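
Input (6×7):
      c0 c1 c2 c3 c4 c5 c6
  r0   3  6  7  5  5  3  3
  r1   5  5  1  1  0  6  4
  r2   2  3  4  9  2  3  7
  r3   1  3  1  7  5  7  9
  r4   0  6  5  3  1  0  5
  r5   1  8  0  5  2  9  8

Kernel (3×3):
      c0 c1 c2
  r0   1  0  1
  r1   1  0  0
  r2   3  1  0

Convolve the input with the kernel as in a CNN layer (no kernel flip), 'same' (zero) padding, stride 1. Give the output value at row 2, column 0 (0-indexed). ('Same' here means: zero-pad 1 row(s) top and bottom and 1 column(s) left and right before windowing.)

6

The receptive field on the zero-padded input at this output position is [0 5 5 / 0 2 3 / 0 1 3]. Elementwise product with the kernel and sum: 0·1 + 5·1 + 0·1 + 0·3 + 1·1.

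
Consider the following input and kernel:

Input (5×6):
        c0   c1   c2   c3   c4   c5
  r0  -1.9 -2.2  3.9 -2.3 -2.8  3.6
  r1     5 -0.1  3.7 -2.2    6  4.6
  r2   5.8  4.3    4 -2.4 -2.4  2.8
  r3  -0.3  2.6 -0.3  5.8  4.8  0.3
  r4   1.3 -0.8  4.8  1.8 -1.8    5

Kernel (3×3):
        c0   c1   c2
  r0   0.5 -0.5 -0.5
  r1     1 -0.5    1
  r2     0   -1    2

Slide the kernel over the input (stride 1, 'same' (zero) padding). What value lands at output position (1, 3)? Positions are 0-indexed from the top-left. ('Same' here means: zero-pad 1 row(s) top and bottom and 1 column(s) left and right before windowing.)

12.9

The receptive field on the zero-padded input at this output position is [3.9 -2.3 -2.8 / 3.7 -2.2 6 / 4 -2.4 -2.4]. Elementwise product with the kernel and sum: 3.9·0.5 + -2.3·-0.5 + -2.8·-0.5 + 3.7·1 + -2.2·-0.5 + 6·1 + -2.4·-1 + -2.4·2.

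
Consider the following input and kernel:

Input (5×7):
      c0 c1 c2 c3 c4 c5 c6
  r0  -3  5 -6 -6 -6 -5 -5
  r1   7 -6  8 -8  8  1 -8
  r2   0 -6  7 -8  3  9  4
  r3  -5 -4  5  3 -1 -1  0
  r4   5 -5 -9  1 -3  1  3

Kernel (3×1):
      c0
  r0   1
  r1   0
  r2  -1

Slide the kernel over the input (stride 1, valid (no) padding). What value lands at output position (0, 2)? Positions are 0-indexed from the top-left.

The receptive field on the input at this output position is [-6 / 8 / 7]. Elementwise product with the kernel and sum: -6·1 + 7·-1.

-13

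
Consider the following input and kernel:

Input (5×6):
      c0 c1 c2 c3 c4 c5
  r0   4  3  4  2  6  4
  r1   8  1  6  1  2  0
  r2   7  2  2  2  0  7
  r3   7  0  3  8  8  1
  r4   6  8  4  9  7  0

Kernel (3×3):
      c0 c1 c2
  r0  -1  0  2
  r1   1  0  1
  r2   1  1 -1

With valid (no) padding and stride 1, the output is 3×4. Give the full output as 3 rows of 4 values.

Output[0,0]: The receptive field on the input at this output position is [4 3 4 / 8 1 6 / 7 2 2]. Elementwise product with the kernel and sum: 4·-1 + 4·2 + 8·1 + 6·1 + 7·1 + 2·1 + 2·-1.

25 5 20 2
17 0 3 23
17 13 15 37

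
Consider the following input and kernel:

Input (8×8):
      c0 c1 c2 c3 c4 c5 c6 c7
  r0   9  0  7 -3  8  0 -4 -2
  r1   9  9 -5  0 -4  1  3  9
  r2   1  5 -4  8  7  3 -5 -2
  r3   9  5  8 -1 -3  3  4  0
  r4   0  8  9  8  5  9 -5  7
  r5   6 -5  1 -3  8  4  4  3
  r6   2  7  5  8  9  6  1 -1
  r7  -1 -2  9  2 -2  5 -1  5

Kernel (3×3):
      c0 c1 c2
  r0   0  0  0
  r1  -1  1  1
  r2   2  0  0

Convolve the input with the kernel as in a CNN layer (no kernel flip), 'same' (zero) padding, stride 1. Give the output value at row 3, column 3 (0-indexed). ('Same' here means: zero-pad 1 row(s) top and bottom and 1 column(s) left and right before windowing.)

6

The receptive field on the zero-padded input at this output position is [-4 8 7 / 8 -1 -3 / 9 8 5]. Elementwise product with the kernel and sum: 8·-1 + -1·1 + -3·1 + 9·2.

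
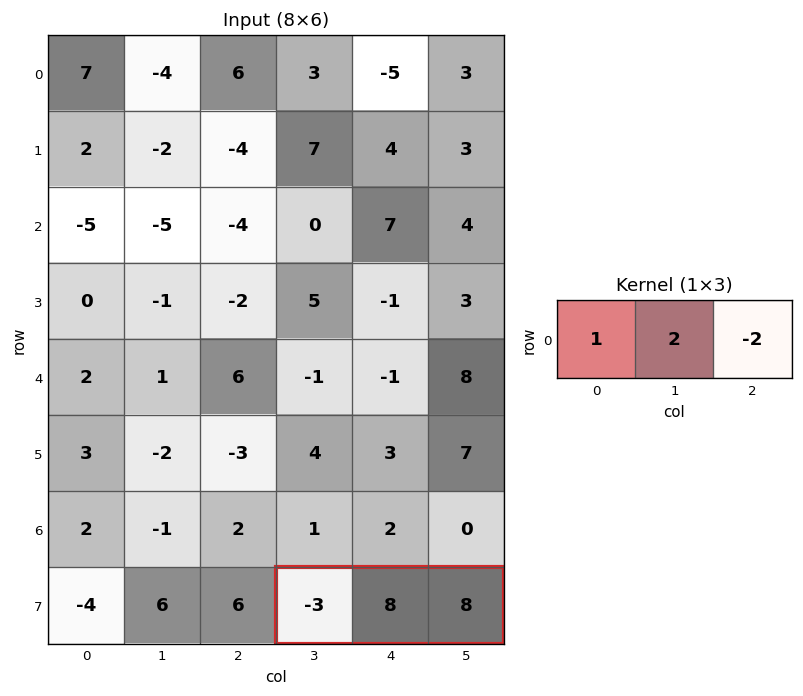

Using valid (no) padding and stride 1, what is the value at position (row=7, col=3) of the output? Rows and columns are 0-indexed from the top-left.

-3

The receptive field on the input at this output position is [-3 8 8]. Elementwise product with the kernel and sum: -3·1 + 8·2 + 8·-2.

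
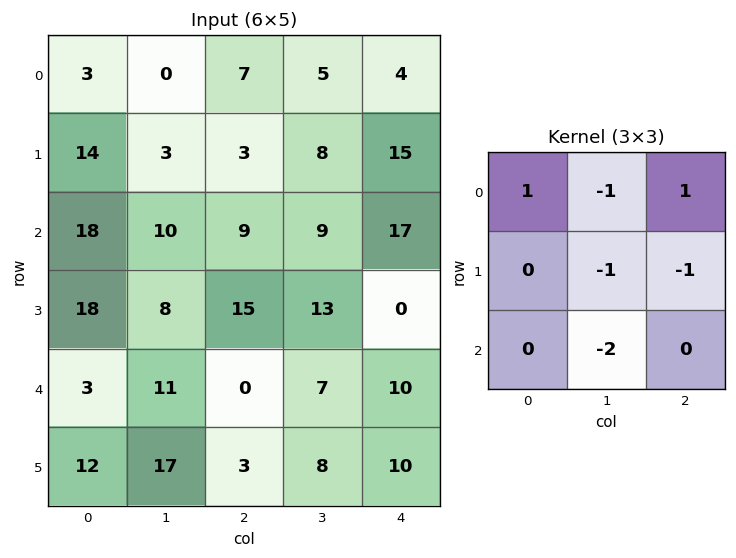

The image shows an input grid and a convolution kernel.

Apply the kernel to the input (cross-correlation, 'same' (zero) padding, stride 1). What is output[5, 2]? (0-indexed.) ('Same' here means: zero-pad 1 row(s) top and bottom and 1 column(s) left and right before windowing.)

The receptive field on the zero-padded input at this output position is [11 0 7 / 17 3 8 / 0 0 0]. Elementwise product with the kernel and sum: 11·1 + 0·-1 + 7·1 + 3·-1 + 8·-1 + 0·-2.

7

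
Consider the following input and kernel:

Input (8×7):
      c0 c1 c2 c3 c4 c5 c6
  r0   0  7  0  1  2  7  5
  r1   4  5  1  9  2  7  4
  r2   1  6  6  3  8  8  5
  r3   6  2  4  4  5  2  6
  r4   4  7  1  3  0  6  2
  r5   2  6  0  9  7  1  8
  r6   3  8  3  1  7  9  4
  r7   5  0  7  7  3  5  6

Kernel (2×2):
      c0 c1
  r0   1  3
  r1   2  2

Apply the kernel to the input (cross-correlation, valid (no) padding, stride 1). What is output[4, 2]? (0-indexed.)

28

The receptive field on the input at this output position is [1 3 / 0 9]. Elementwise product with the kernel and sum: 1·1 + 3·3 + 0·2 + 9·2.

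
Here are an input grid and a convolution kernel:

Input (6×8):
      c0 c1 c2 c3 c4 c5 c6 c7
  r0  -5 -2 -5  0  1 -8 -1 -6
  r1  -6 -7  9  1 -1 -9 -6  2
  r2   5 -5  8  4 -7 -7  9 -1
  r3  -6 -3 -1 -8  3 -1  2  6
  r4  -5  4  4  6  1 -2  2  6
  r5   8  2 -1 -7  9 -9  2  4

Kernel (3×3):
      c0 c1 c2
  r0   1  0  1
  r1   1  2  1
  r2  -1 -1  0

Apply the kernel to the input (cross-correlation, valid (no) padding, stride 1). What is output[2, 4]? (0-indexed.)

6

The receptive field on the input at this output position is [-7 -7 9 / 3 -1 2 / 1 -2 2]. Elementwise product with the kernel and sum: -7·1 + 9·1 + 3·1 + -1·2 + 2·1 + 1·-1 + -2·-1.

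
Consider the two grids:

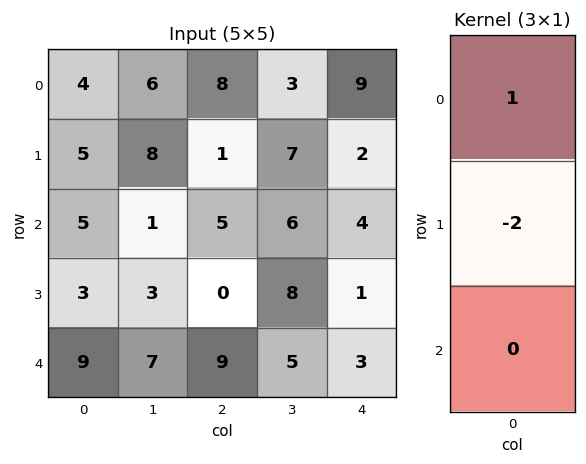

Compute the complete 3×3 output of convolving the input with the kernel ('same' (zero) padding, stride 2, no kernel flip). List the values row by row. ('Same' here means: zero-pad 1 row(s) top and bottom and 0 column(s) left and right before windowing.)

Output[0,0]: The receptive field on the zero-padded input at this output position is [0 / 4 / 5]. Elementwise product with the kernel and sum: 0·1 + 4·-2.
Output[0,1]: The receptive field on the zero-padded input at this output position is [0 / 8 / 1]. Elementwise product with the kernel and sum: 0·1 + 8·-2.

-8 -16 -18
-5 -9 -6
-15 -18 -5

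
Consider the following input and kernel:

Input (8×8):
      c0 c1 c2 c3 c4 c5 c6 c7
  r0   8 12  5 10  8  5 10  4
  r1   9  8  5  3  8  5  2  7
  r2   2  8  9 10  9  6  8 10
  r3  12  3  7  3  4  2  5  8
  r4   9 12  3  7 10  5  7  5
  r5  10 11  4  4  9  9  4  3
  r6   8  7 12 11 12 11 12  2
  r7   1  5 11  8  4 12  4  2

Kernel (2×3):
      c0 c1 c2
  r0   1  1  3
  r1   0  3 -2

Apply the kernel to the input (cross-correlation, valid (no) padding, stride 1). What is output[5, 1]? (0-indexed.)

The receptive field on the input at this output position is [11 4 4 / 7 12 11]. Elementwise product with the kernel and sum: 11·1 + 4·1 + 4·3 + 12·3 + 11·-2.

41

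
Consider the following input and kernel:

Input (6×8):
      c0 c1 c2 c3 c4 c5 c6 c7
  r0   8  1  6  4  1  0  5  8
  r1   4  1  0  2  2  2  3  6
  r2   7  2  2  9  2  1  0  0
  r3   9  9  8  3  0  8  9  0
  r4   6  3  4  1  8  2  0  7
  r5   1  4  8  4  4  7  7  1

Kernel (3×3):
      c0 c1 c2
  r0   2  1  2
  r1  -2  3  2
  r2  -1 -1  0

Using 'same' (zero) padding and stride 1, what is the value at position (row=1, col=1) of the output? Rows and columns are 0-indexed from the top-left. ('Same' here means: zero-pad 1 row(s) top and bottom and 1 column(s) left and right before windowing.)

The receptive field on the zero-padded input at this output position is [8 1 6 / 4 1 0 / 7 2 2]. Elementwise product with the kernel and sum: 8·2 + 1·1 + 6·2 + 4·-2 + 1·3 + 0·2 + 7·-1 + 2·-1.

15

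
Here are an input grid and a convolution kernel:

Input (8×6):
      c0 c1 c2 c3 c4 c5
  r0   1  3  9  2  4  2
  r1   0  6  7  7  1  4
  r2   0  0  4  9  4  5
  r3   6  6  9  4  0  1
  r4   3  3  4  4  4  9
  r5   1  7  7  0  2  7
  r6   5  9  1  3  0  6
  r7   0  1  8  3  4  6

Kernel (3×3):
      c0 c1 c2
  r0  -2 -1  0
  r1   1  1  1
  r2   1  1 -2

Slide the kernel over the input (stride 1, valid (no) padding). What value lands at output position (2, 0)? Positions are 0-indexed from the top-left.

19

The receptive field on the input at this output position is [0 0 4 / 6 6 9 / 3 3 4]. Elementwise product with the kernel and sum: 0·-2 + 0·-1 + 6·1 + 6·1 + 9·1 + 3·1 + 3·1 + 4·-2.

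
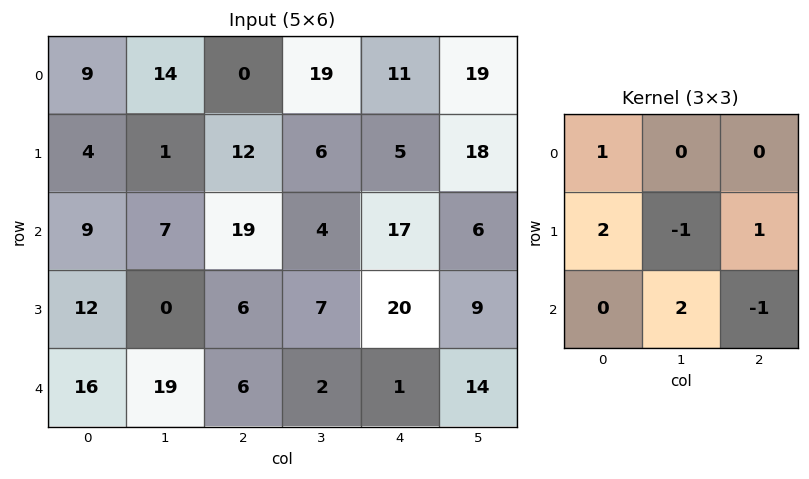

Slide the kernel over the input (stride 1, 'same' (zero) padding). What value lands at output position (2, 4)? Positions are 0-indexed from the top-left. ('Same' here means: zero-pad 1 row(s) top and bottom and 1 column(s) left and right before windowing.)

The receptive field on the zero-padded input at this output position is [6 5 18 / 4 17 6 / 7 20 9]. Elementwise product with the kernel and sum: 6·1 + 4·2 + 17·-1 + 6·1 + 20·2 + 9·-1.

34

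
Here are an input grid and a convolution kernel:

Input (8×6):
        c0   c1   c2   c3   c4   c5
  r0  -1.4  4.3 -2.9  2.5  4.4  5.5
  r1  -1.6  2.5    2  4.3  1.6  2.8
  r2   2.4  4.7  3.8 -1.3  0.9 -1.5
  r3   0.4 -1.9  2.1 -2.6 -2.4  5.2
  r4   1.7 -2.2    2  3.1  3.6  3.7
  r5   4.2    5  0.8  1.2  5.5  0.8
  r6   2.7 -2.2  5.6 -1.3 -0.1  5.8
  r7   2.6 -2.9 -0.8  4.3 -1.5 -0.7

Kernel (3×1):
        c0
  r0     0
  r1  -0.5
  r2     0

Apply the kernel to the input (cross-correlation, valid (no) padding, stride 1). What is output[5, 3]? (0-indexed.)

0.65

The receptive field on the input at this output position is [1.2 / -1.3 / 4.3]. Elementwise product with the kernel and sum: -1.3·-0.5.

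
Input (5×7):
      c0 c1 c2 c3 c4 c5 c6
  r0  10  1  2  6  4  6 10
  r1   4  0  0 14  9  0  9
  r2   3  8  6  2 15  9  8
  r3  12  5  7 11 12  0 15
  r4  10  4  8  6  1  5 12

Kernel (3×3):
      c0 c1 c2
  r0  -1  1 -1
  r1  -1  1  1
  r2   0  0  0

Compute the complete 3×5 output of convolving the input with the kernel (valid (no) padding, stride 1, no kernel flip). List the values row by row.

-15 9 23 -13 -8
7 -14 16 17 -16
-1 9 -3 5 -11

Output[0,0]: The receptive field on the input at this output position is [10 1 2 / 4 0 0 / 3 8 6]. Elementwise product with the kernel and sum: 10·-1 + 1·1 + 2·-1 + 4·-1 + 0·1 + 0·1.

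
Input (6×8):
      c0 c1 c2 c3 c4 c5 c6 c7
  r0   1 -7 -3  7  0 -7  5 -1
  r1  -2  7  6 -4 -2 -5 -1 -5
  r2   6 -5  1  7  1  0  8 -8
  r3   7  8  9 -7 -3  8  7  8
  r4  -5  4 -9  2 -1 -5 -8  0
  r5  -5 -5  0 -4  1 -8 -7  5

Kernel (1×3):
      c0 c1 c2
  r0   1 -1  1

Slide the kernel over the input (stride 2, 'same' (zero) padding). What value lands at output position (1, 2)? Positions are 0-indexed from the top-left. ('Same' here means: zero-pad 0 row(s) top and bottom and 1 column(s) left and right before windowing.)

The receptive field on the zero-padded input at this output position is [7 1 0]. Elementwise product with the kernel and sum: 7·1 + 1·-1 + 0·1.

6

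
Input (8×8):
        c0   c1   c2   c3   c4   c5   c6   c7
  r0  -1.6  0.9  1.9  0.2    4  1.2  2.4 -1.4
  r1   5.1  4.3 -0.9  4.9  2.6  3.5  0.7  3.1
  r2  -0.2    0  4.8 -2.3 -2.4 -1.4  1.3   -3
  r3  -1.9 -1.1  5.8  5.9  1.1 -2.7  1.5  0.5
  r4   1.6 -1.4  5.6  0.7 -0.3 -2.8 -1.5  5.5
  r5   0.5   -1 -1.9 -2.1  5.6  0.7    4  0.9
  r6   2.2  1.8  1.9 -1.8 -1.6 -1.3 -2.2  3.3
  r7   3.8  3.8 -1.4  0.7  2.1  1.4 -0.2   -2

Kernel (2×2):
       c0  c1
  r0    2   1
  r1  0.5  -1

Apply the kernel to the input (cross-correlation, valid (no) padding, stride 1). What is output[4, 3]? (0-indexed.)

The receptive field on the input at this output position is [0.7 -0.3 / -2.1 5.6]. Elementwise product with the kernel and sum: 0.7·2 + -0.3·1 + -2.1·0.5 + 5.6·-1.

-5.55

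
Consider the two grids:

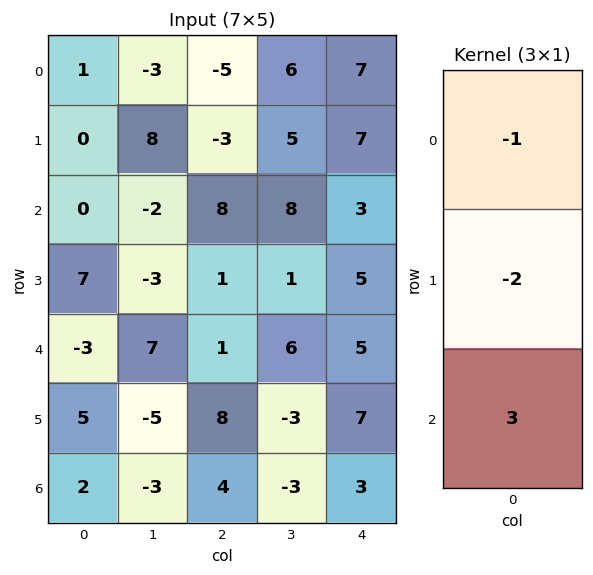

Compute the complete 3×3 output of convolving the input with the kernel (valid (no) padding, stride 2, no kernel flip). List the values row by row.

-1 35 -12
-23 -7 2
-1 -5 -10

Output[0,0]: The receptive field on the input at this output position is [1 / 0 / 0]. Elementwise product with the kernel and sum: 1·-1 + 0·-2 + 0·3.
Output[0,1]: The receptive field on the input at this output position is [-5 / -3 / 8]. Elementwise product with the kernel and sum: -5·-1 + -3·-2 + 8·3.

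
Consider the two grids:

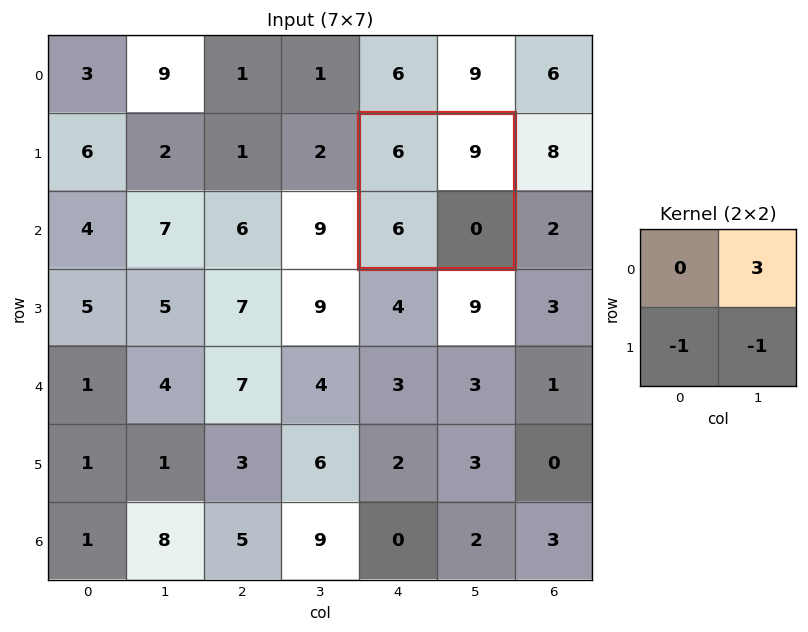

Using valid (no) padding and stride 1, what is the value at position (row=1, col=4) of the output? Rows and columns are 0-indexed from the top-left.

The receptive field on the input at this output position is [6 9 / 6 0]. Elementwise product with the kernel and sum: 9·3 + 6·-1 + 0·-1.

21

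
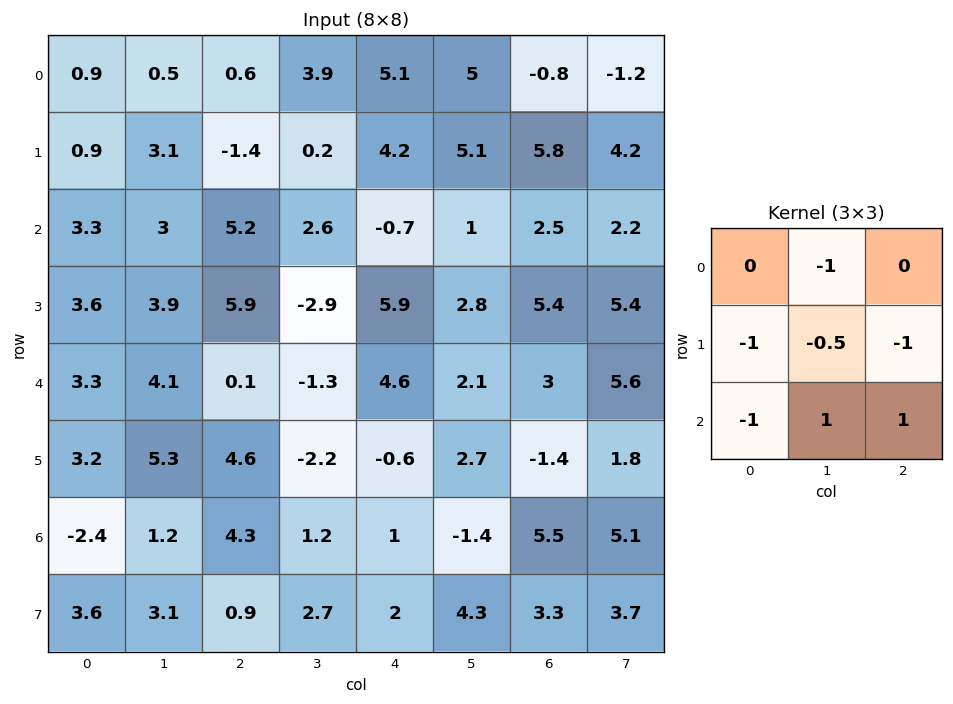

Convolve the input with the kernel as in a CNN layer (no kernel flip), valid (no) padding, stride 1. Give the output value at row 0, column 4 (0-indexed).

-13.35

The receptive field on the input at this output position is [5.1 5 -0.8 / 4.2 5.1 5.8 / -0.7 1 2.5]. Elementwise product with the kernel and sum: 5·-1 + 4.2·-1 + 5.1·-0.5 + 5.8·-1 + -0.7·-1 + 1·1 + 2.5·1.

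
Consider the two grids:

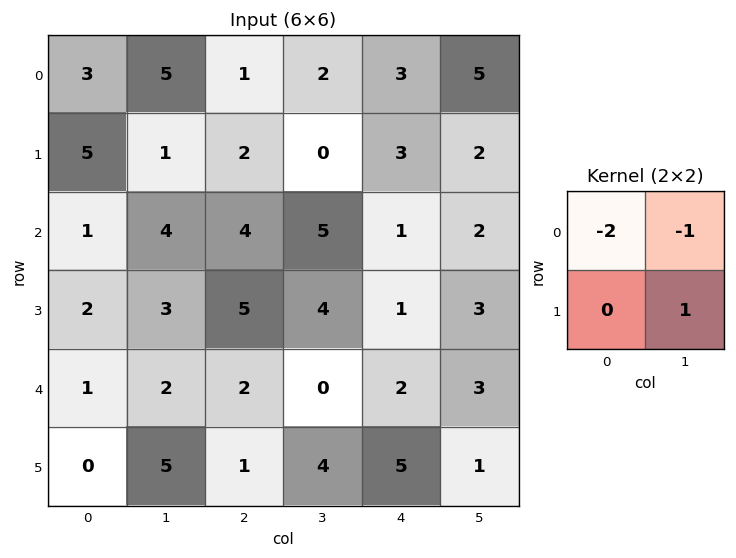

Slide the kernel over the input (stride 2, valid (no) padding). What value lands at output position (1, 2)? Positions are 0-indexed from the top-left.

-1

The receptive field on the input at this output position is [1 2 / 1 3]. Elementwise product with the kernel and sum: 1·-2 + 2·-1 + 3·1.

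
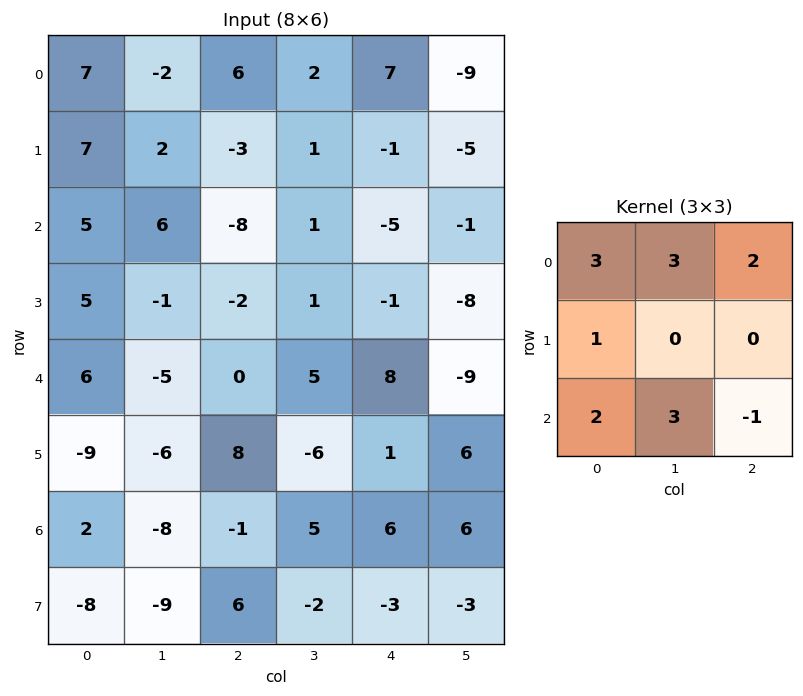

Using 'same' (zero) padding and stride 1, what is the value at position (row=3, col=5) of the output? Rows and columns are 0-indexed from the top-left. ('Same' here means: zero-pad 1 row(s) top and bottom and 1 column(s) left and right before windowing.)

-30

The receptive field on the zero-padded input at this output position is [-5 -1 0 / -1 -8 0 / 8 -9 0]. Elementwise product with the kernel and sum: -5·3 + -1·3 + 0·2 + -1·1 + 8·2 + -9·3 + 0·-1.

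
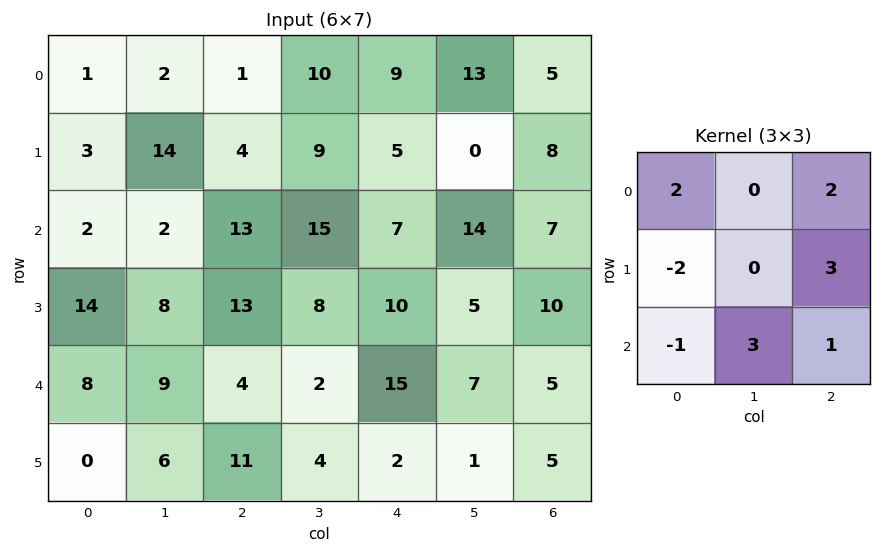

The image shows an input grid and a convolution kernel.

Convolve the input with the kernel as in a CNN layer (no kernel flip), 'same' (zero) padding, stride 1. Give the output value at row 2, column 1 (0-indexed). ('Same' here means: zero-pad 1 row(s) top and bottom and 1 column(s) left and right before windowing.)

72

The receptive field on the zero-padded input at this output position is [3 14 4 / 2 2 13 / 14 8 13]. Elementwise product with the kernel and sum: 3·2 + 4·2 + 2·-2 + 13·3 + 14·-1 + 8·3 + 13·1.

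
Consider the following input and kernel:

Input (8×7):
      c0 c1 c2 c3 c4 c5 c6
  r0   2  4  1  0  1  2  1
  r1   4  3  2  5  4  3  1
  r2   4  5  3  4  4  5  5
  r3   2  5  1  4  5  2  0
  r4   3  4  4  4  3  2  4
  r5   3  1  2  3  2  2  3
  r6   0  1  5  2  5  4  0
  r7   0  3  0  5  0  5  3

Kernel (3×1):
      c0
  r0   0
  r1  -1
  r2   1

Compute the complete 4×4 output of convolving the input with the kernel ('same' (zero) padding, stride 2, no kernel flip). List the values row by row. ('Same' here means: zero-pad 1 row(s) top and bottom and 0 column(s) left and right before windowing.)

2 1 3 0
-2 -2 1 -5
0 -2 -1 -1
0 -5 -5 3

Output[0,0]: The receptive field on the zero-padded input at this output position is [0 / 2 / 4]. Elementwise product with the kernel and sum: 2·-1 + 4·1.
Output[0,1]: The receptive field on the zero-padded input at this output position is [0 / 1 / 2]. Elementwise product with the kernel and sum: 1·-1 + 2·1.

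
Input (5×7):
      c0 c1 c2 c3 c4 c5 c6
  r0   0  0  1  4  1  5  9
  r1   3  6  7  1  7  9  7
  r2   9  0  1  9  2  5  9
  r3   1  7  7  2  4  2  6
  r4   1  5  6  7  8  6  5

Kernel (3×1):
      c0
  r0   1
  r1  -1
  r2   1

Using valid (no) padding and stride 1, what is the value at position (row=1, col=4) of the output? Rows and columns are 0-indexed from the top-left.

9

The receptive field on the input at this output position is [7 / 2 / 4]. Elementwise product with the kernel and sum: 7·1 + 2·-1 + 4·1.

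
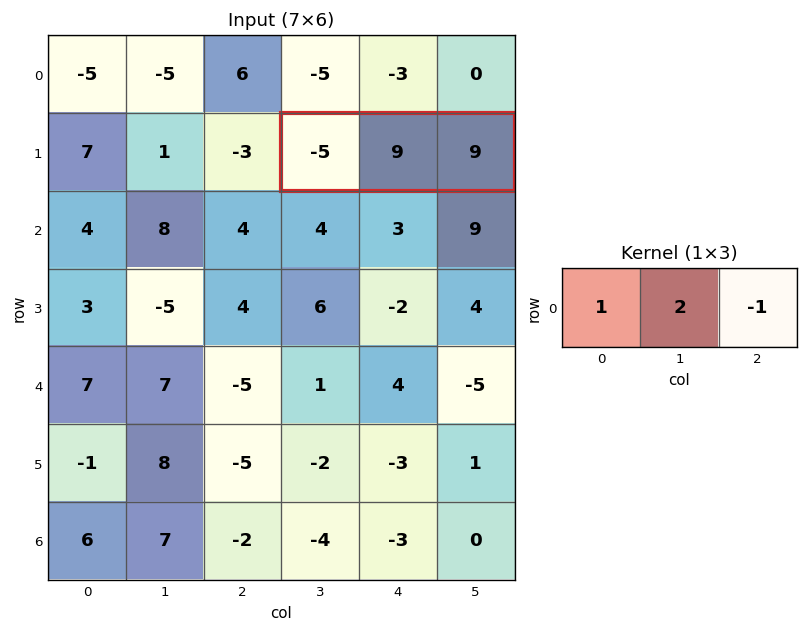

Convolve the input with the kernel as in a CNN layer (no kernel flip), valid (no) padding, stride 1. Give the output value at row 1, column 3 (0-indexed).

4

The receptive field on the input at this output position is [-5 9 9]. Elementwise product with the kernel and sum: -5·1 + 9·2 + 9·-1.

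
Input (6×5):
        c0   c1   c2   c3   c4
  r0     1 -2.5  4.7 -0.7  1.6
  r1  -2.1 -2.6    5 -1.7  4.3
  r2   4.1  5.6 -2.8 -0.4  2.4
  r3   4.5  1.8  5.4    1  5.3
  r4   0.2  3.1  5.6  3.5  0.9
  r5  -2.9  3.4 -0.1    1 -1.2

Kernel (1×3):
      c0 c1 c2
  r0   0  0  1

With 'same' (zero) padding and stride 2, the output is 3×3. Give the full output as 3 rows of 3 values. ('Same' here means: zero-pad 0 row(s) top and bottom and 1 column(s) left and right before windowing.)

-2.5 -0.7 0
5.6 -0.4 0
3.1 3.5 0

Output[0,0]: The receptive field on the zero-padded input at this output position is [0 1 -2.5]. Elementwise product with the kernel and sum: -2.5·1.
Output[0,1]: The receptive field on the zero-padded input at this output position is [-2.5 4.7 -0.7]. Elementwise product with the kernel and sum: -0.7·1.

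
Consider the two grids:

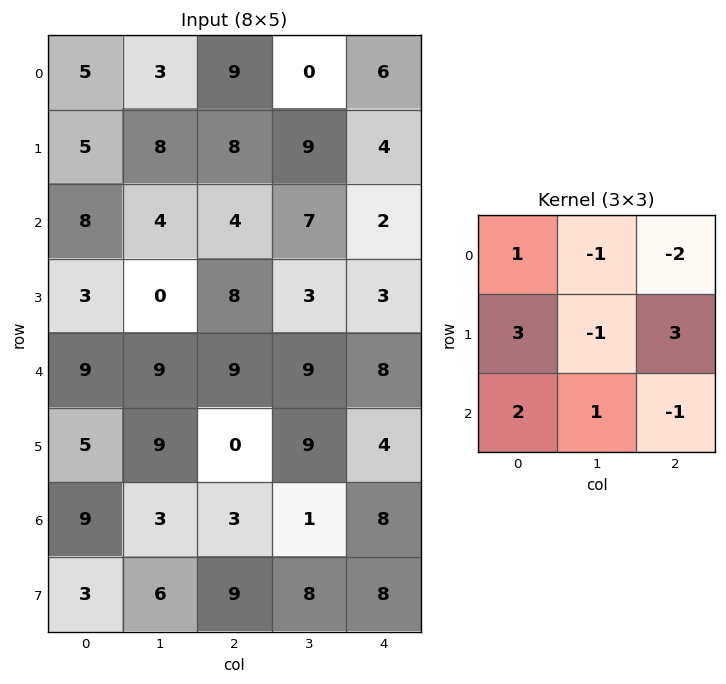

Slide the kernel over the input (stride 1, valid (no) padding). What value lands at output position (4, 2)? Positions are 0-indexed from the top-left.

-14

The receptive field on the input at this output position is [9 9 8 / 0 9 4 / 3 1 8]. Elementwise product with the kernel and sum: 9·1 + 9·-1 + 8·-2 + 0·3 + 9·-1 + 4·3 + 3·2 + 1·1 + 8·-1.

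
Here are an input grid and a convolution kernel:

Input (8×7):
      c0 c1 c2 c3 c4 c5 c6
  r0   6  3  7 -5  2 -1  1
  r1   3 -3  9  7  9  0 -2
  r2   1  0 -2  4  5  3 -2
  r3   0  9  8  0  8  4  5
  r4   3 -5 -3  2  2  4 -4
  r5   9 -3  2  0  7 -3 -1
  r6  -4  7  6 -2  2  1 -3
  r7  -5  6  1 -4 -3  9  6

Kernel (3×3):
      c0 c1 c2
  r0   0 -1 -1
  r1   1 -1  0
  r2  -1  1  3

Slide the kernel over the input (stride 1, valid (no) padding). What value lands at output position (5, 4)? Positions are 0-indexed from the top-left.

35

The receptive field on the input at this output position is [7 -3 -1 / 2 1 -3 / -3 9 6]. Elementwise product with the kernel and sum: -3·-1 + -1·-1 + 2·1 + 1·-1 + -3·-1 + 9·1 + 6·3.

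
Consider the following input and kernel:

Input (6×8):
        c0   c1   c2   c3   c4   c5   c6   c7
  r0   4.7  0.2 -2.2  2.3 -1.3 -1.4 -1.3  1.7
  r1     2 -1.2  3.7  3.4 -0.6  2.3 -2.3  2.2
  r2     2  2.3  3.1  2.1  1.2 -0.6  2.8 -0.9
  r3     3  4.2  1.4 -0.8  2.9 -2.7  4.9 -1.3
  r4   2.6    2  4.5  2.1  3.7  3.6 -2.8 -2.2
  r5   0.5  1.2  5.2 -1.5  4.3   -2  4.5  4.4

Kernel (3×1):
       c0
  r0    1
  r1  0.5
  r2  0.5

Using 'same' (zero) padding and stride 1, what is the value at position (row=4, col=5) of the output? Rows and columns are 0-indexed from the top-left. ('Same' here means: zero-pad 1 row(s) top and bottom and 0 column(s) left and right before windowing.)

The receptive field on the zero-padded input at this output position is [-2.7 / 3.6 / -2]. Elementwise product with the kernel and sum: -2.7·1 + 3.6·0.5 + -2·0.5.

-1.9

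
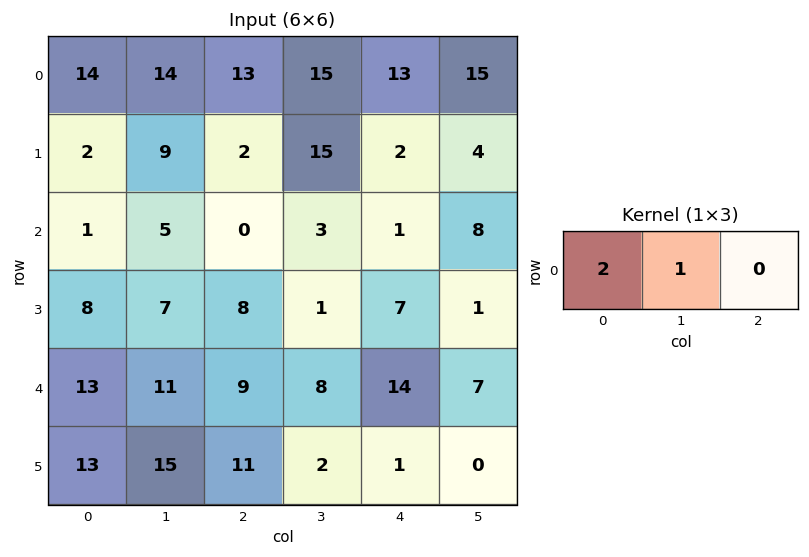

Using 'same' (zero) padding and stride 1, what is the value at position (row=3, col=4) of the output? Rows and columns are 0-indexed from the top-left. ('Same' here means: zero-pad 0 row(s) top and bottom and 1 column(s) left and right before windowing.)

9

The receptive field on the zero-padded input at this output position is [1 7 1]. Elementwise product with the kernel and sum: 1·2 + 7·1.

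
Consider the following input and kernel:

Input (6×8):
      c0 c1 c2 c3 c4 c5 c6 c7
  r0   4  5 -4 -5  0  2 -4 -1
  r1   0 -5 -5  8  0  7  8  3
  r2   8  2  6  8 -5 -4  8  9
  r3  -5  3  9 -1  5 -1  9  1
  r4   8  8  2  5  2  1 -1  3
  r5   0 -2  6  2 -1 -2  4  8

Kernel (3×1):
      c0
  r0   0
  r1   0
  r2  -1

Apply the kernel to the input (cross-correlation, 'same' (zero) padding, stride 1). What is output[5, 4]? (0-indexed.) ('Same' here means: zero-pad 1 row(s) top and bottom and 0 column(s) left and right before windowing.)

0

The receptive field on the zero-padded input at this output position is [2 / -1 / 0]. Elementwise product with the kernel and sum: 0·-1.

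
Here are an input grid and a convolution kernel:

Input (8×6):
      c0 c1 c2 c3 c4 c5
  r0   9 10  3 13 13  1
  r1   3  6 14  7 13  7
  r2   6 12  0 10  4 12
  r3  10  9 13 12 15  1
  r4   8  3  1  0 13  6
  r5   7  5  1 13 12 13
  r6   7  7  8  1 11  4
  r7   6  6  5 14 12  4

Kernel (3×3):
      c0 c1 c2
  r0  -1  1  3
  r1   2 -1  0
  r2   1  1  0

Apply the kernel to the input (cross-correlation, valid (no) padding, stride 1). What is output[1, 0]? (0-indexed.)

The receptive field on the input at this output position is [3 6 14 / 6 12 0 / 10 9 13]. Elementwise product with the kernel and sum: 3·-1 + 6·1 + 14·3 + 6·2 + 12·-1 + 10·1 + 9·1.

64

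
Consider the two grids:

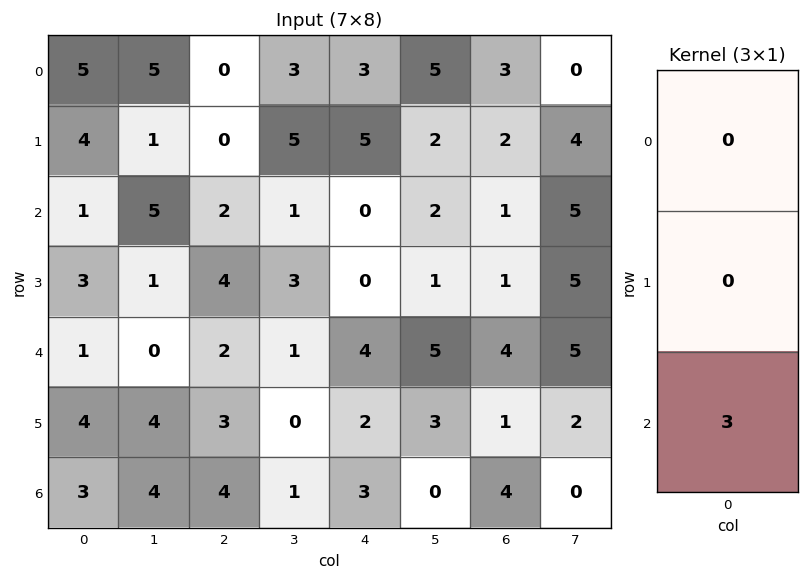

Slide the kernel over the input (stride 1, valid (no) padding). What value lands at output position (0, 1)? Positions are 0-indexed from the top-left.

15

The receptive field on the input at this output position is [5 / 1 / 5]. Elementwise product with the kernel and sum: 5·3.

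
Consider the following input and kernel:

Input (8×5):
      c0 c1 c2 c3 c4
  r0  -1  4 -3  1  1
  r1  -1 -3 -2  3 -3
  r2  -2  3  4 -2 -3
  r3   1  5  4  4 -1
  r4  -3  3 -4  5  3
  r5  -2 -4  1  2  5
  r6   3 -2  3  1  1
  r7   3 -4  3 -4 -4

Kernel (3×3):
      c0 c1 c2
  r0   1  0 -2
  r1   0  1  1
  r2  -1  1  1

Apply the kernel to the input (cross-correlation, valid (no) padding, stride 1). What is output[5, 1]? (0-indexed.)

The receptive field on the input at this output position is [-4 1 2 / -2 3 1 / -4 3 -4]. Elementwise product with the kernel and sum: -4·1 + 2·-2 + 3·1 + 1·1 + -4·-1 + 3·1 + -4·1.

-1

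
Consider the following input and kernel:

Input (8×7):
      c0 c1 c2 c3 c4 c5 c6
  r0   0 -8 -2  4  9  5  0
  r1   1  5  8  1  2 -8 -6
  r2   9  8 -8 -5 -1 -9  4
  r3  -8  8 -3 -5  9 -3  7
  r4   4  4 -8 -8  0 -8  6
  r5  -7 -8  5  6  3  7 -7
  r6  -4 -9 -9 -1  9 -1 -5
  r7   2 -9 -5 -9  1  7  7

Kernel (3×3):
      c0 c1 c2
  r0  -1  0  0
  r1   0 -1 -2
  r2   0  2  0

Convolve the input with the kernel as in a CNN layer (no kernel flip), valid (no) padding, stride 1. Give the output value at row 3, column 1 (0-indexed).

The receptive field on the input at this output position is [8 -3 -5 / 4 -8 -8 / -8 5 6]. Elementwise product with the kernel and sum: 8·-1 + -8·-1 + -8·-2 + 5·2.

26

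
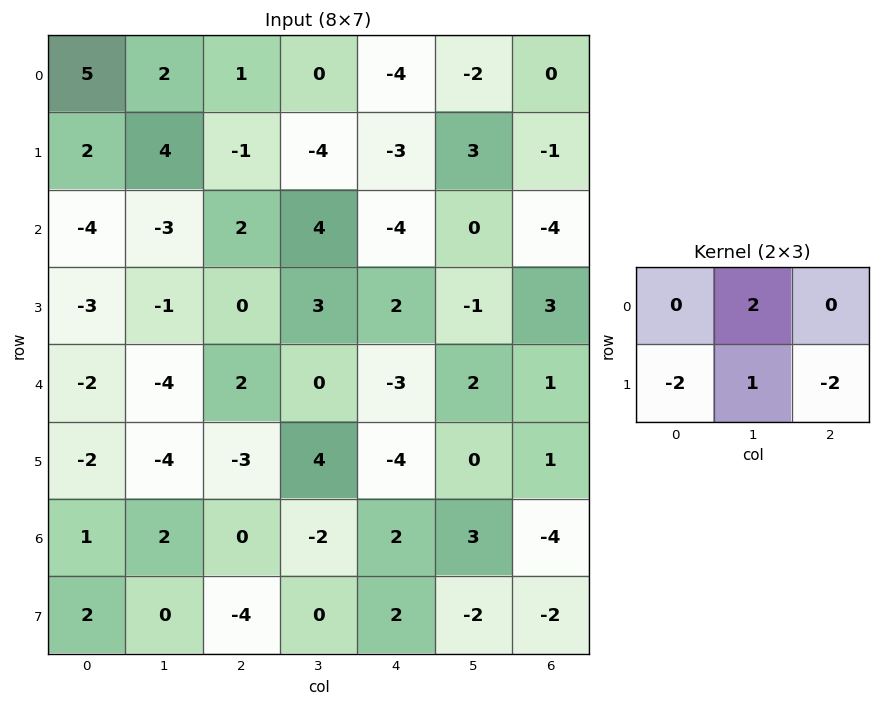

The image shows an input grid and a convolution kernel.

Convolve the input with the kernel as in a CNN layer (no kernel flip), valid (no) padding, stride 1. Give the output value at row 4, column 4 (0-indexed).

10

The receptive field on the input at this output position is [-3 2 1 / -4 0 1]. Elementwise product with the kernel and sum: 2·2 + -4·-2 + 0·1 + 1·-2.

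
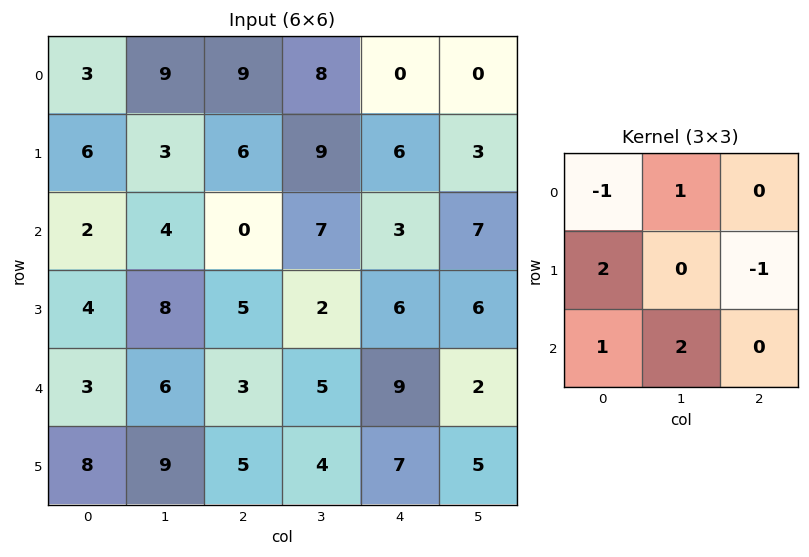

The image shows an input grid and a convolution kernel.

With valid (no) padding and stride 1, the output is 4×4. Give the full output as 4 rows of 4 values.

22 1 19 20
21 22 9 18
20 22 24 17
33 23 7 30

Output[0,0]: The receptive field on the input at this output position is [3 9 9 / 6 3 6 / 2 4 0]. Elementwise product with the kernel and sum: 3·-1 + 9·1 + 6·2 + 6·-1 + 2·1 + 4·2.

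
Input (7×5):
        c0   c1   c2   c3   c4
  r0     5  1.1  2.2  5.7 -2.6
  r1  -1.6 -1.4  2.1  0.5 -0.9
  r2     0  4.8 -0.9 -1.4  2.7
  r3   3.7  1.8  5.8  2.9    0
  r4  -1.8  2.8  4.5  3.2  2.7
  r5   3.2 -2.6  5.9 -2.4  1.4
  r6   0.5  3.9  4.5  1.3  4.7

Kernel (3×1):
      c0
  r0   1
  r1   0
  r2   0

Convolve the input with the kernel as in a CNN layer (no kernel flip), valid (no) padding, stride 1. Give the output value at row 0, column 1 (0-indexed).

1.1

The receptive field on the input at this output position is [1.1 / -1.4 / 4.8]. Elementwise product with the kernel and sum: 1.1·1.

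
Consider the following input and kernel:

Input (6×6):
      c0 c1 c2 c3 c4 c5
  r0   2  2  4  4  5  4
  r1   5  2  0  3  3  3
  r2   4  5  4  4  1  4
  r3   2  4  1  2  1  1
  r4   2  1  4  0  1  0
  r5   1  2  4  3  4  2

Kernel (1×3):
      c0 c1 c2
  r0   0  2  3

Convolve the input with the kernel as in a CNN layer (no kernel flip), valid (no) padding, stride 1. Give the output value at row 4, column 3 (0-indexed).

The receptive field on the input at this output position is [0 1 0]. Elementwise product with the kernel and sum: 1·2 + 0·3.

2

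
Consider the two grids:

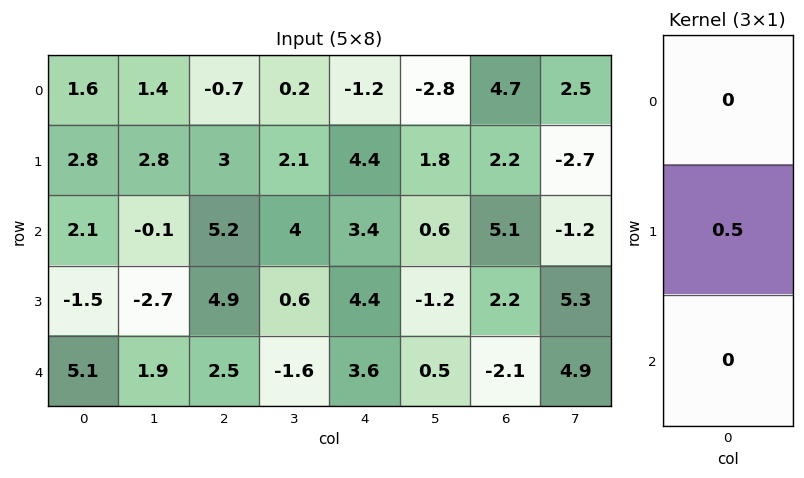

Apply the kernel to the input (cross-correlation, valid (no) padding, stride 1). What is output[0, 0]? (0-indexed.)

The receptive field on the input at this output position is [1.6 / 2.8 / 2.1]. Elementwise product with the kernel and sum: 2.8·0.5.

1.4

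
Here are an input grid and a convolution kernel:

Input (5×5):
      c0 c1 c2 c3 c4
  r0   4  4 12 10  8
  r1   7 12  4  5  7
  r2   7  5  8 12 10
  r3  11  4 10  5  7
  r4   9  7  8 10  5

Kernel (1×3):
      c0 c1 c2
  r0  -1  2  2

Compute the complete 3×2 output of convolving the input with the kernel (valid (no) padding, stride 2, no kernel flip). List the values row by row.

28 24
19 36
21 22

Output[0,0]: The receptive field on the input at this output position is [4 4 12]. Elementwise product with the kernel and sum: 4·-1 + 4·2 + 12·2.
Output[0,1]: The receptive field on the input at this output position is [12 10 8]. Elementwise product with the kernel and sum: 12·-1 + 10·2 + 8·2.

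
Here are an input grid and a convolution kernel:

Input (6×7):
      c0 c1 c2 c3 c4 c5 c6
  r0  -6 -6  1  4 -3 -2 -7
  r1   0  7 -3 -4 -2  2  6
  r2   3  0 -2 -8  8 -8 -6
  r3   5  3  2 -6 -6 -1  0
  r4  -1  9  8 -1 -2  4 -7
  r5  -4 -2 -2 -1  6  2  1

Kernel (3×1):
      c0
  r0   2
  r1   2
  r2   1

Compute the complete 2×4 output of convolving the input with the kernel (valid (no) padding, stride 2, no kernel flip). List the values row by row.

Output[0,0]: The receptive field on the input at this output position is [-6 / 0 / 3]. Elementwise product with the kernel and sum: -6·2 + 0·2 + 3·1.
Output[0,1]: The receptive field on the input at this output position is [1 / -3 / -2]. Elementwise product with the kernel and sum: 1·2 + -3·2 + -2·1.

-9 -6 -2 -8
15 8 2 -19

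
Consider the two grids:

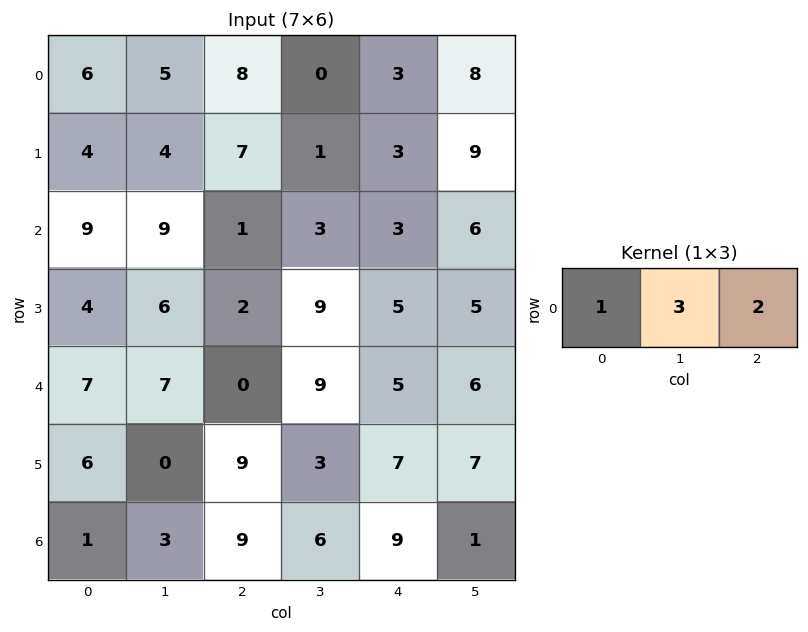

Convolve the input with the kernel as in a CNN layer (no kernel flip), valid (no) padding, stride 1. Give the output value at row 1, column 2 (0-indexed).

The receptive field on the input at this output position is [7 1 3]. Elementwise product with the kernel and sum: 7·1 + 1·3 + 3·2.

16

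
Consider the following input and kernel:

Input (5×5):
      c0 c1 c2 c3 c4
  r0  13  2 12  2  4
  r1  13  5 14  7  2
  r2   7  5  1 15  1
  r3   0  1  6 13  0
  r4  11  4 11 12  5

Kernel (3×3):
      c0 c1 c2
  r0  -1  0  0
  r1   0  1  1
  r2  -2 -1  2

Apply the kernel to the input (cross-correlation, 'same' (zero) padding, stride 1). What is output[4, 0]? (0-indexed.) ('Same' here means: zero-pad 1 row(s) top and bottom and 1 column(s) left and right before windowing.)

15

The receptive field on the zero-padded input at this output position is [0 0 1 / 0 11 4 / 0 0 0]. Elementwise product with the kernel and sum: 0·-1 + 11·1 + 4·1 + 0·-2 + 0·-1 + 0·2.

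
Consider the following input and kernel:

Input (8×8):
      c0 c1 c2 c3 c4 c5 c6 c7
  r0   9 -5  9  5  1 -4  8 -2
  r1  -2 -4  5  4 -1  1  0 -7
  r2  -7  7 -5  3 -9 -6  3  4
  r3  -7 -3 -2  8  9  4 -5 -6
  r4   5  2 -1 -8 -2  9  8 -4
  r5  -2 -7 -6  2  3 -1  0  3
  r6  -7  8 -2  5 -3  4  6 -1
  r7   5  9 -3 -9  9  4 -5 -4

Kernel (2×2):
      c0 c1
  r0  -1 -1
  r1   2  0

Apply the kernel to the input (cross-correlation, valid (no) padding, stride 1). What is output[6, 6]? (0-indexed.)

The receptive field on the input at this output position is [6 -1 / -5 -4]. Elementwise product with the kernel and sum: 6·-1 + -1·-1 + -5·2.

-15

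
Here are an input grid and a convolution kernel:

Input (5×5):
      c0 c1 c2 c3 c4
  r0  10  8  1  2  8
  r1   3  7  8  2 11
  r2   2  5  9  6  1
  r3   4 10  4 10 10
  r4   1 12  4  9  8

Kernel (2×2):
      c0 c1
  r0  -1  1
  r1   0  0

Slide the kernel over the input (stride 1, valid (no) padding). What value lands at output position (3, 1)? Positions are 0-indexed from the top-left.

The receptive field on the input at this output position is [10 4 / 12 4]. Elementwise product with the kernel and sum: 10·-1 + 4·1.

-6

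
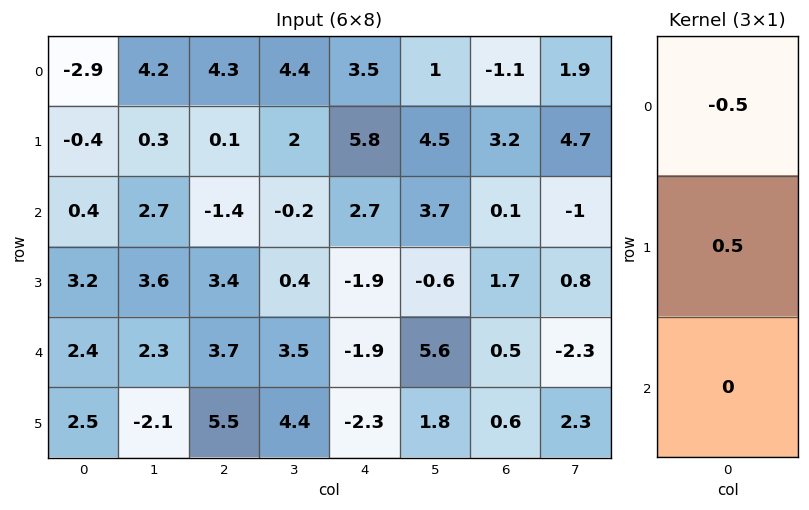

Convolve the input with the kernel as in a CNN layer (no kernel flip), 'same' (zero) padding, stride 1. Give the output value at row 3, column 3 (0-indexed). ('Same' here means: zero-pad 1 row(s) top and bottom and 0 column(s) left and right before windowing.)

0.3

The receptive field on the zero-padded input at this output position is [-0.2 / 0.4 / 3.5]. Elementwise product with the kernel and sum: -0.2·-0.5 + 0.4·0.5.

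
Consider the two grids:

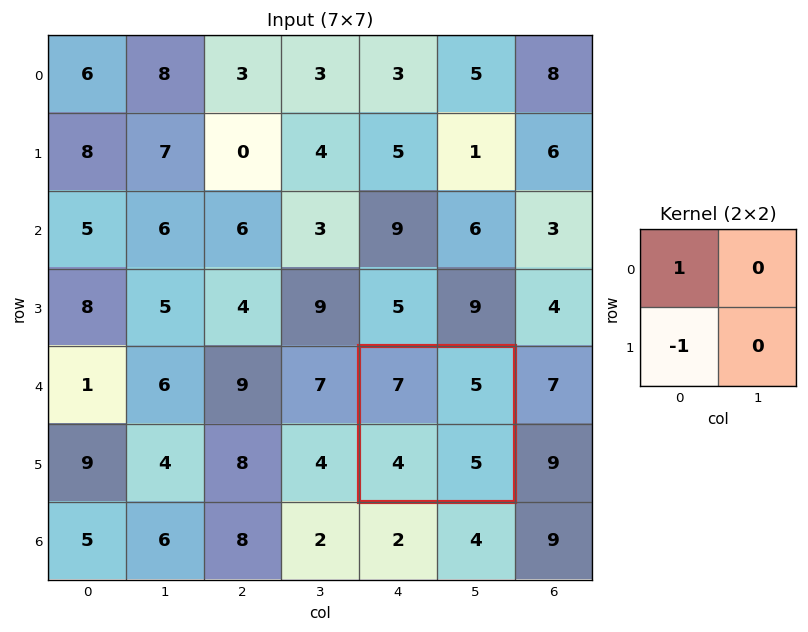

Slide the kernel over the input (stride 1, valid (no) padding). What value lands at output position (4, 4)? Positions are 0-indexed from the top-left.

3

The receptive field on the input at this output position is [7 5 / 4 5]. Elementwise product with the kernel and sum: 7·1 + 4·-1.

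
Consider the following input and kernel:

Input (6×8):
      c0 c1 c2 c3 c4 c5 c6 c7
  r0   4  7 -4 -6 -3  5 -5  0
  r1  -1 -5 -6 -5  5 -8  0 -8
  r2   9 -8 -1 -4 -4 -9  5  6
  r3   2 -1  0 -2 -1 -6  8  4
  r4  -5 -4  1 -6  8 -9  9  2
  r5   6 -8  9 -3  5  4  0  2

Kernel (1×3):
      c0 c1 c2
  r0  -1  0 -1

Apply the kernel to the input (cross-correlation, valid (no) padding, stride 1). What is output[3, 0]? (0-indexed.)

The receptive field on the input at this output position is [2 -1 0]. Elementwise product with the kernel and sum: 2·-1 + 0·-1.

-2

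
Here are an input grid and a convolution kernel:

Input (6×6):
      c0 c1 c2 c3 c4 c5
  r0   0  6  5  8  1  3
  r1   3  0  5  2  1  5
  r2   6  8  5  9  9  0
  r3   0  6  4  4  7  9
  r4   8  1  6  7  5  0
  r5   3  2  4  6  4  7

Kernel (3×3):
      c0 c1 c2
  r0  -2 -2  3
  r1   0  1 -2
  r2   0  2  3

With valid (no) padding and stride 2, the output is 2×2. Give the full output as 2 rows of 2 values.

Output[0,0]: The receptive field on the input at this output position is [0 6 5 / 3 0 5 / 6 8 5]. Elementwise product with the kernel and sum: 0·-2 + 6·-2 + 5·3 + 0·1 + 5·-2 + 8·2 + 5·3.

24 22
5 18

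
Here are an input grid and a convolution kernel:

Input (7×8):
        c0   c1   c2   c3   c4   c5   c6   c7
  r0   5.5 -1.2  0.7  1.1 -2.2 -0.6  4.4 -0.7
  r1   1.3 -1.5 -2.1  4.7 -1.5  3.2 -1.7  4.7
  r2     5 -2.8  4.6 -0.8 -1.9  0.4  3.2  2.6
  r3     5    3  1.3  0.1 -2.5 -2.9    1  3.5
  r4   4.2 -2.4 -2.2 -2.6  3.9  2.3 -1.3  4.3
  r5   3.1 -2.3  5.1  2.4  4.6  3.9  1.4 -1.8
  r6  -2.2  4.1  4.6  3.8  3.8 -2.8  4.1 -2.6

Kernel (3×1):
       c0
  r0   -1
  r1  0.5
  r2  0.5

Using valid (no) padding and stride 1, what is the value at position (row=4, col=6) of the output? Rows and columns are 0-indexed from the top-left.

The receptive field on the input at this output position is [-1.3 / 1.4 / 4.1]. Elementwise product with the kernel and sum: -1.3·-1 + 1.4·0.5 + 4.1·0.5.

4.05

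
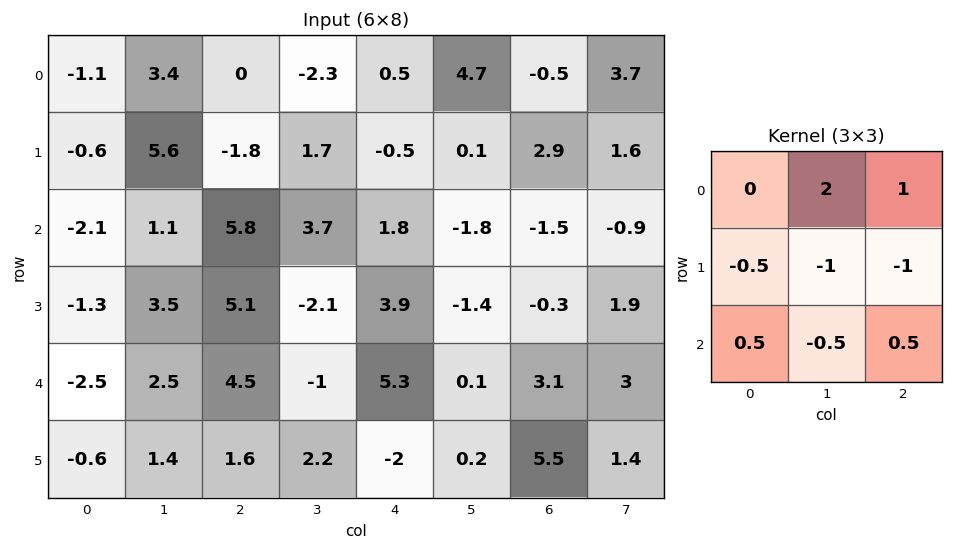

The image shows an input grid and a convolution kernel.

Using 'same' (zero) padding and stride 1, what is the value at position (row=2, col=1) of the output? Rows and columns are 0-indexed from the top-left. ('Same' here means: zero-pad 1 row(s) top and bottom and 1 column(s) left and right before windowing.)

The receptive field on the zero-padded input at this output position is [-0.6 5.6 -1.8 / -2.1 1.1 5.8 / -1.3 3.5 5.1]. Elementwise product with the kernel and sum: 5.6·2 + -1.8·1 + -2.1·-0.5 + 1.1·-1 + 5.8·-1 + -1.3·0.5 + 3.5·-0.5 + 5.1·0.5.

3.7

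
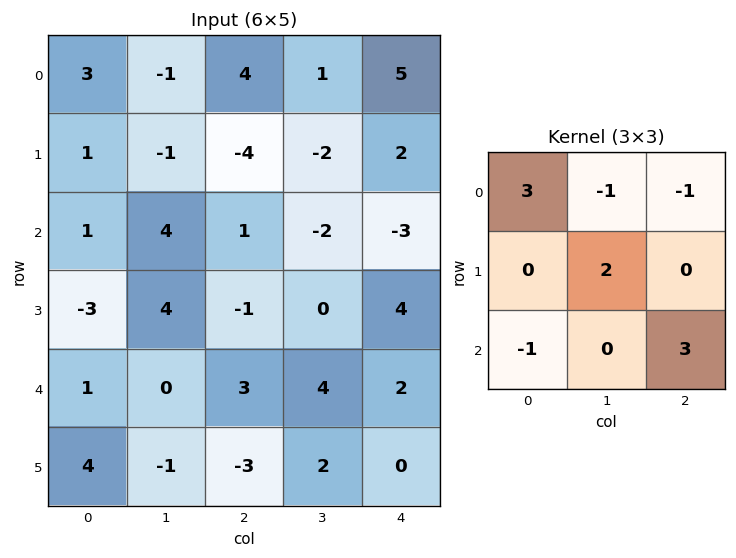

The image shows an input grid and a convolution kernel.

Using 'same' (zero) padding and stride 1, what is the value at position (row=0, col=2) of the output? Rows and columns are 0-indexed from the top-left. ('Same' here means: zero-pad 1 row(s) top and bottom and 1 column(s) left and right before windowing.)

The receptive field on the zero-padded input at this output position is [0 0 0 / -1 4 1 / -1 -4 -2]. Elementwise product with the kernel and sum: 0·3 + 0·-1 + 0·-1 + 4·2 + -1·-1 + -2·3.

3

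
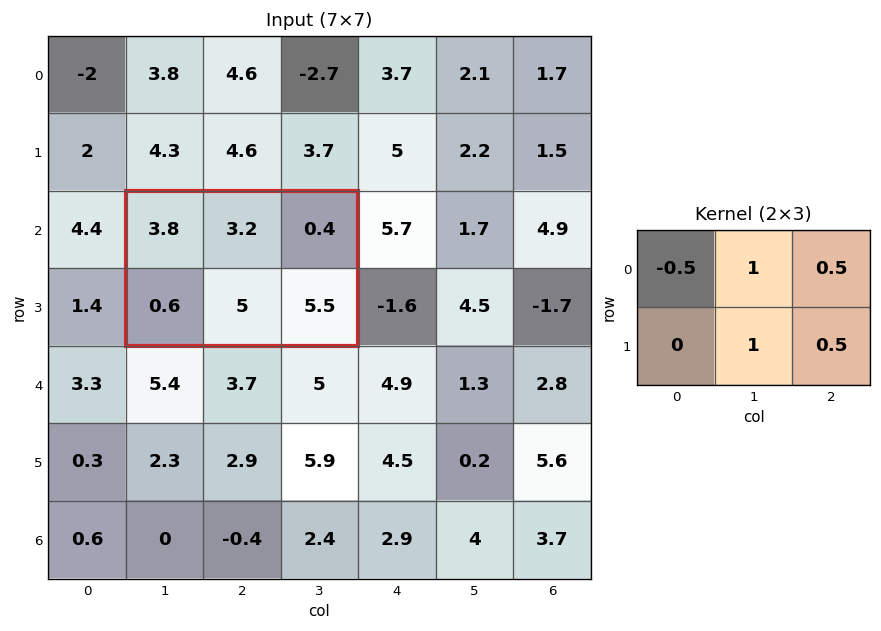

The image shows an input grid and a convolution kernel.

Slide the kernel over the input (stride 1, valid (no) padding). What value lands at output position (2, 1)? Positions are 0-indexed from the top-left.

9.25

The receptive field on the input at this output position is [3.8 3.2 0.4 / 0.6 5 5.5]. Elementwise product with the kernel and sum: 3.8·-0.5 + 3.2·1 + 0.4·0.5 + 5·1 + 5.5·0.5.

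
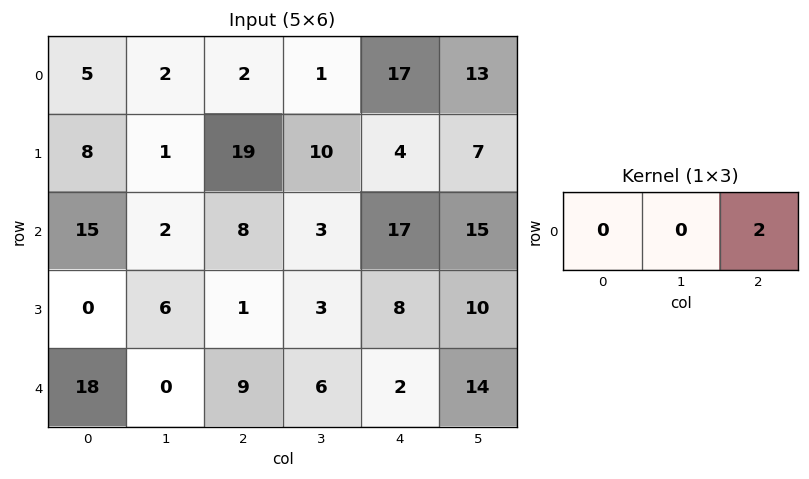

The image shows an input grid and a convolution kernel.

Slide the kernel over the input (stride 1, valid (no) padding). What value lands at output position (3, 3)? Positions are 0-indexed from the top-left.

20

The receptive field on the input at this output position is [3 8 10]. Elementwise product with the kernel and sum: 10·2.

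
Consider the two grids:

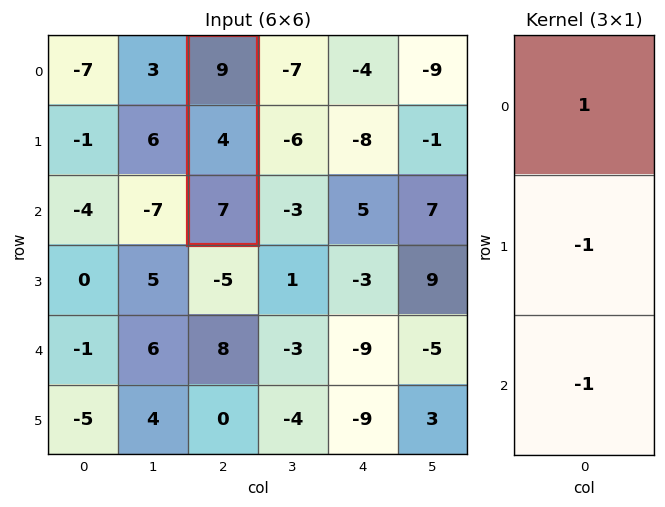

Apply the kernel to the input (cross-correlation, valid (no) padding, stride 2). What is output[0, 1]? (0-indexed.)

The receptive field on the input at this output position is [9 / 4 / 7]. Elementwise product with the kernel and sum: 9·1 + 4·-1 + 7·-1.

-2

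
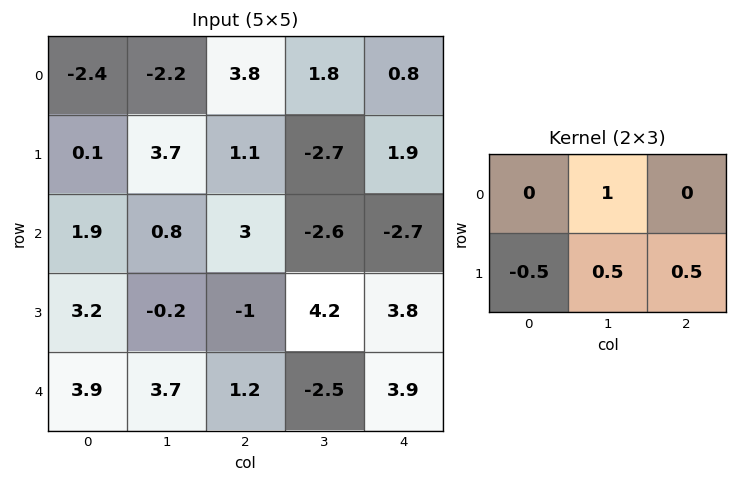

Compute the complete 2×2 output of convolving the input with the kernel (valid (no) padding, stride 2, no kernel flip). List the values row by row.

0.15 0.85
-1.4 1.9

Output[0,0]: The receptive field on the input at this output position is [-2.4 -2.2 3.8 / 0.1 3.7 1.1]. Elementwise product with the kernel and sum: -2.2·1 + 0.1·-0.5 + 3.7·0.5 + 1.1·0.5.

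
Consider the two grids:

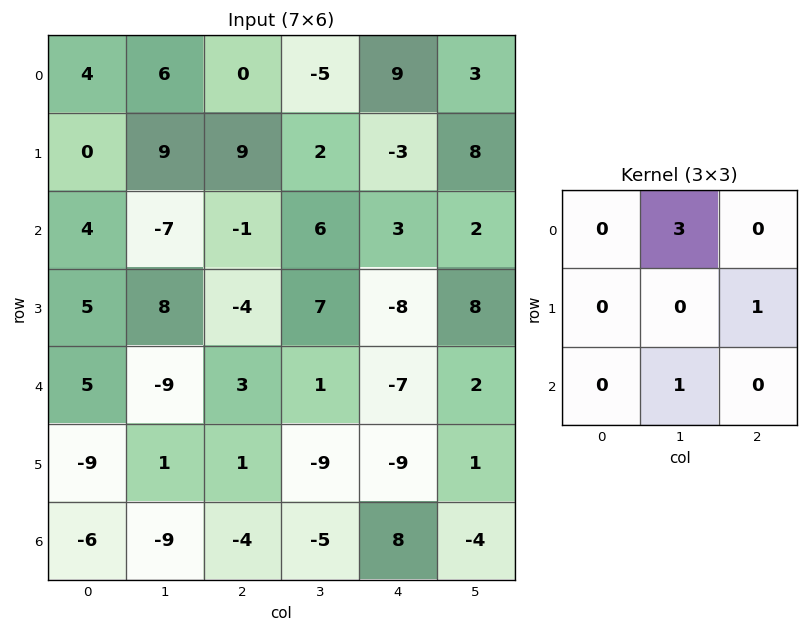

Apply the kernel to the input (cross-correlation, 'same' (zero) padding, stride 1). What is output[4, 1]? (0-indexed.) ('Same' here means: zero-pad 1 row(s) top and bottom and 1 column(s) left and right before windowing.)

28

The receptive field on the zero-padded input at this output position is [5 8 -4 / 5 -9 3 / -9 1 1]. Elementwise product with the kernel and sum: 8·3 + 3·1 + 1·1.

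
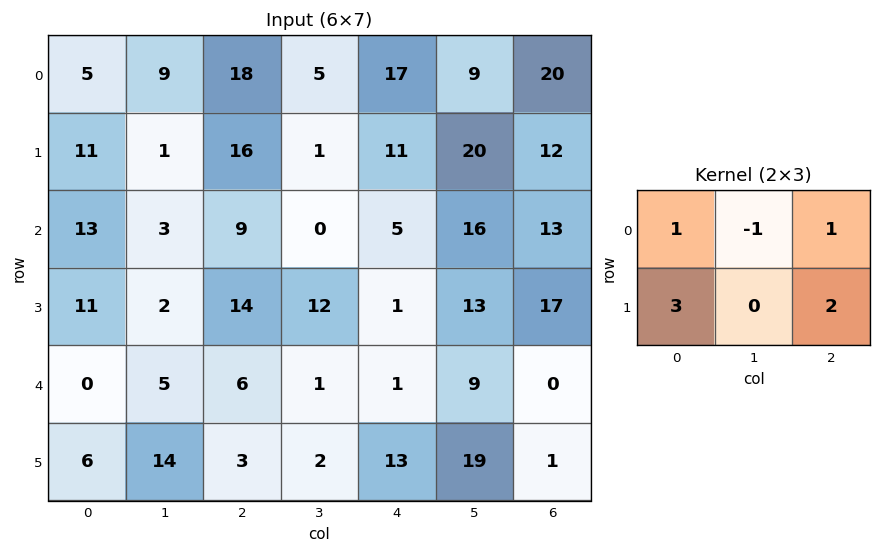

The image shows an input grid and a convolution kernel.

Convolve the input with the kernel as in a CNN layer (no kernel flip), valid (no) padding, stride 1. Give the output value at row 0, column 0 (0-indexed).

79

The receptive field on the input at this output position is [5 9 18 / 11 1 16]. Elementwise product with the kernel and sum: 5·1 + 9·-1 + 18·1 + 11·3 + 16·2.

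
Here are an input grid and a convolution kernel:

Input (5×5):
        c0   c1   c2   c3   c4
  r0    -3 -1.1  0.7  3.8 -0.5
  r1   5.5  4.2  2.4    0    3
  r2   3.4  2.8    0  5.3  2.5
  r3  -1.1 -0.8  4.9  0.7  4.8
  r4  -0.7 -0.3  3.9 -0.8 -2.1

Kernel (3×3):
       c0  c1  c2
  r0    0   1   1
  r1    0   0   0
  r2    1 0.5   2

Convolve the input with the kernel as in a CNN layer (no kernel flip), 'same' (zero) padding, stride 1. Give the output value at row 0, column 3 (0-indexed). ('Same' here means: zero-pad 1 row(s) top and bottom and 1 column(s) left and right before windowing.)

8.4

The receptive field on the zero-padded input at this output position is [0 0 0 / 0.7 3.8 -0.5 / 2.4 0 3]. Elementwise product with the kernel and sum: 0·1 + 0·1 + 2.4·1 + 0·0.5 + 3·2.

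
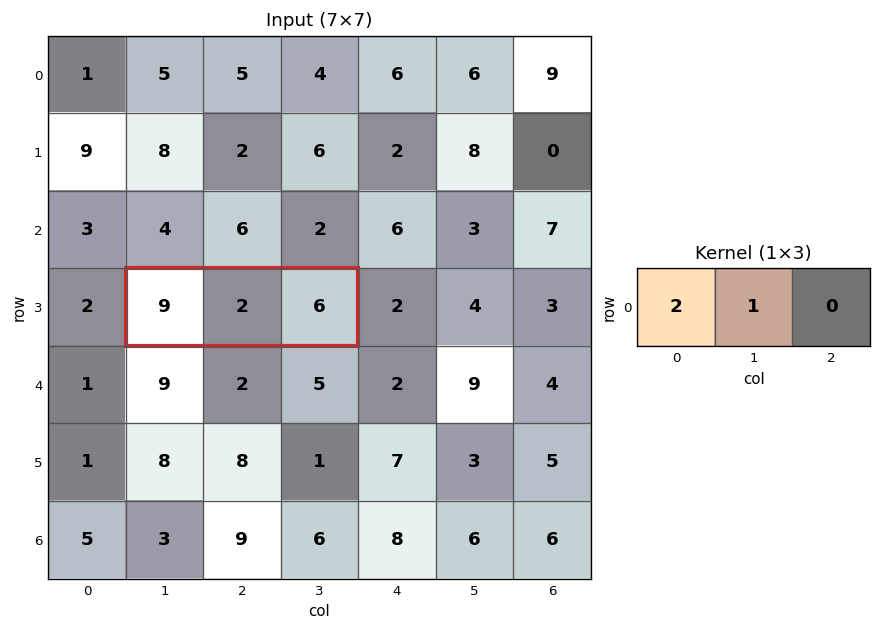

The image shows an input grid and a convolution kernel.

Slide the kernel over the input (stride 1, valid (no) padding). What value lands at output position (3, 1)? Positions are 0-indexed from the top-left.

20

The receptive field on the input at this output position is [9 2 6]. Elementwise product with the kernel and sum: 9·2 + 2·1.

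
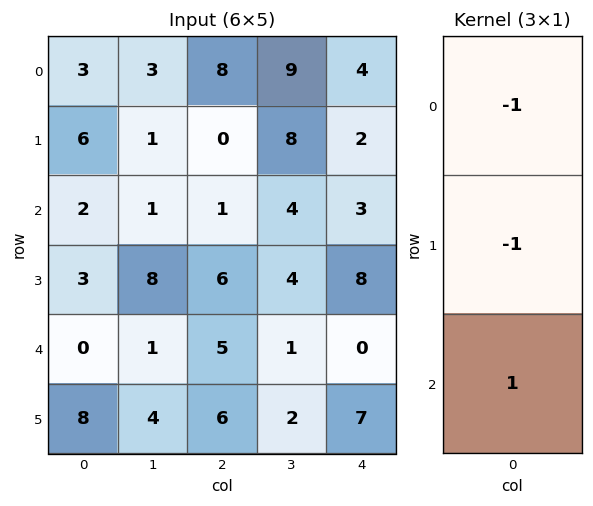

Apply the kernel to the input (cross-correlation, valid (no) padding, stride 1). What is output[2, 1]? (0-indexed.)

-8

The receptive field on the input at this output position is [1 / 8 / 1]. Elementwise product with the kernel and sum: 1·-1 + 8·-1 + 1·1.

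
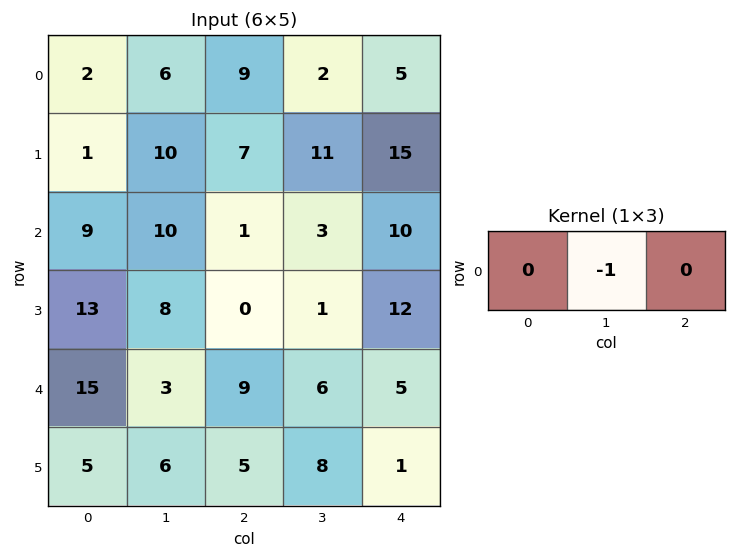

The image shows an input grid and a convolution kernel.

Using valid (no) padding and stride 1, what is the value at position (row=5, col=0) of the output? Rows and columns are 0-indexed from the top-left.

The receptive field on the input at this output position is [5 6 5]. Elementwise product with the kernel and sum: 6·-1.

-6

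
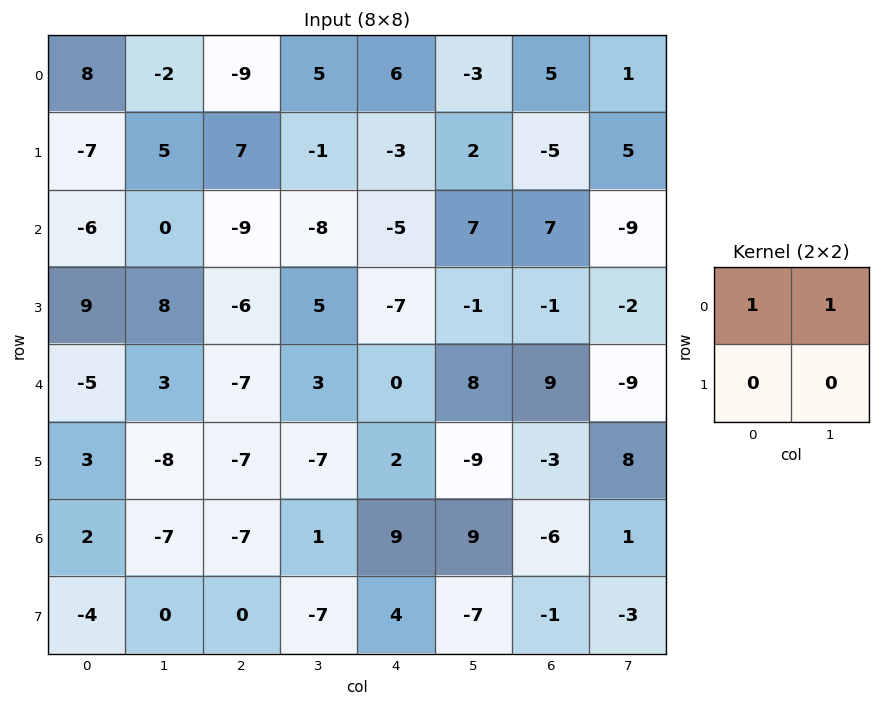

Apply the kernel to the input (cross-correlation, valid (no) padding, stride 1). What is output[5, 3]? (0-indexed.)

The receptive field on the input at this output position is [-7 2 / 1 9]. Elementwise product with the kernel and sum: -7·1 + 2·1.

-5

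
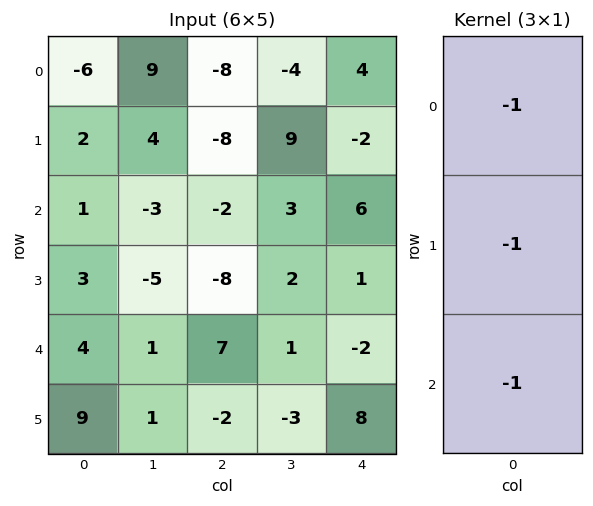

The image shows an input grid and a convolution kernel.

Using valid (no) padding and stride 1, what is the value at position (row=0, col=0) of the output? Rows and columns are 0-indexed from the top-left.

3

The receptive field on the input at this output position is [-6 / 2 / 1]. Elementwise product with the kernel and sum: -6·-1 + 2·-1 + 1·-1.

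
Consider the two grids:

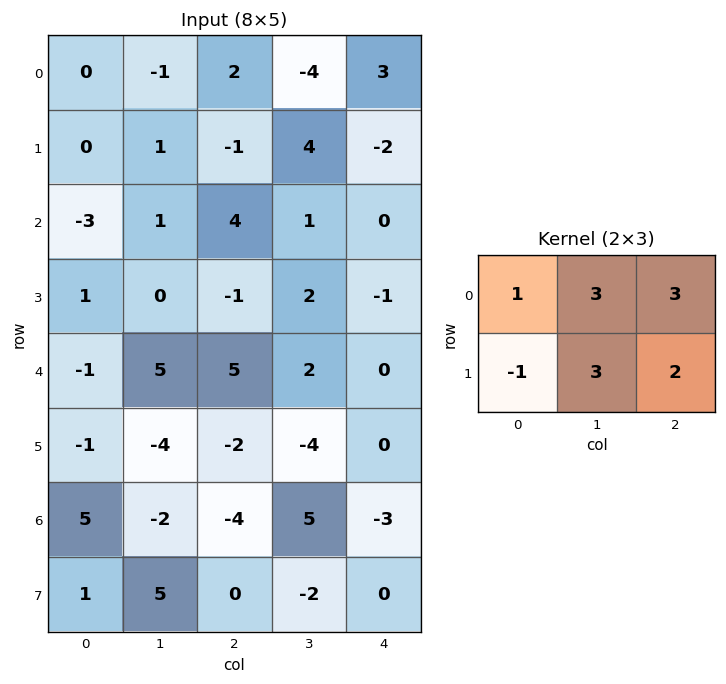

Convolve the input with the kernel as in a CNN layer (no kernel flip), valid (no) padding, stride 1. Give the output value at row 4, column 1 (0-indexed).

16

The receptive field on the input at this output position is [5 5 2 / -4 -2 -4]. Elementwise product with the kernel and sum: 5·1 + 5·3 + 2·3 + -4·-1 + -2·3 + -4·2.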